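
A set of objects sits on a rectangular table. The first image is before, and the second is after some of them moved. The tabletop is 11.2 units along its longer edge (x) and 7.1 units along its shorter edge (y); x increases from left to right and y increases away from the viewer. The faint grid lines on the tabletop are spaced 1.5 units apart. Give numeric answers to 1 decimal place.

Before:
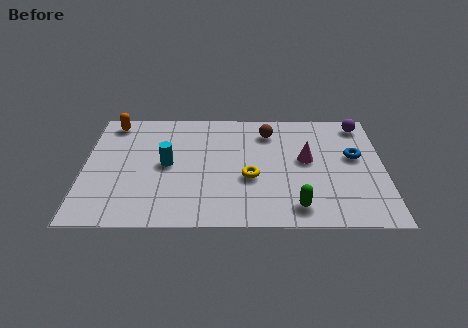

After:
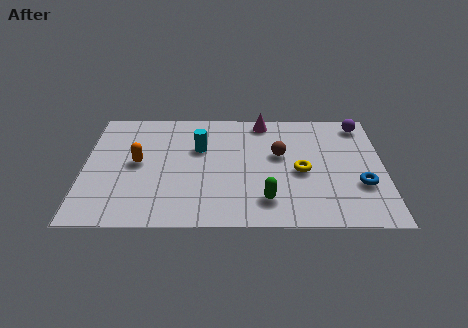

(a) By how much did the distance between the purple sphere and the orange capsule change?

-0.7

The distance was about 9.4 in the first image and 8.7 in the second, so they moved 0.7 units closer together.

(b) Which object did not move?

the purple sphere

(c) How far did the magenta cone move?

2.9

The magenta cone was near (8.3, 3.9) before and (6.7, 6.3) after, so it travelled √(1.6² + 2.4²) ≈ 2.9 units.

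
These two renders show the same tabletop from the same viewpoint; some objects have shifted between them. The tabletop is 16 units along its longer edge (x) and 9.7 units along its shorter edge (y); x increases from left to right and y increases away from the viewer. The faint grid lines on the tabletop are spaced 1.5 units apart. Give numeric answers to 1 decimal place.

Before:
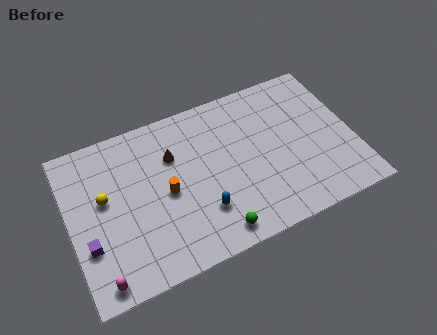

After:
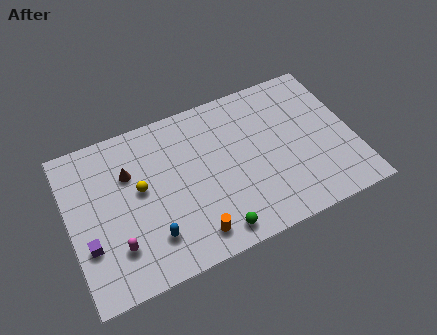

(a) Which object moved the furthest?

the orange cylinder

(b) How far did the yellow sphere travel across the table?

2.0

The yellow sphere moved from about (2.0, 5.6) to (4.0, 5.4), a distance of √(2.0² + 0.2²) ≈ 2.0.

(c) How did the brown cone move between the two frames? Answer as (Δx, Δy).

(-2.5, -0.1)

The brown cone started near (6.0, 6.7) and ended near (3.5, 6.6).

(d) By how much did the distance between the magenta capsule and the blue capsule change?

-4.2

The distance was about 6.1 in the first image and 1.9 in the second, so they moved 4.2 units closer together.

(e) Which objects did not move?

the green sphere and the purple cube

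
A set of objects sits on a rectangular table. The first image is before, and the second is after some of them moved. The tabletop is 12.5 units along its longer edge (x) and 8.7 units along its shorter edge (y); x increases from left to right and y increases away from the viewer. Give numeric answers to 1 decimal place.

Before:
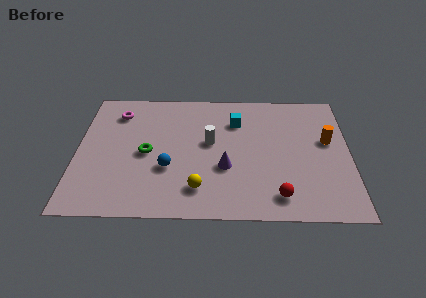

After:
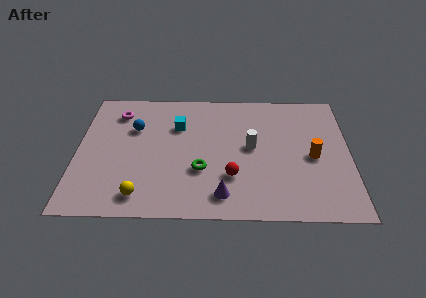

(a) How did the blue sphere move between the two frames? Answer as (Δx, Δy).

(-1.6, 2.7)

The blue sphere started near (4.2, 3.1) and ended near (2.6, 5.8).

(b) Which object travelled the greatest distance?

the blue sphere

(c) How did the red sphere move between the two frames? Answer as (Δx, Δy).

(-2.1, 1.2)

The red sphere started near (9.2, 1.4) and ended near (7.1, 2.6).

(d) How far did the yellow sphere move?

2.6

The yellow sphere was near (5.6, 1.8) before and (3.0, 1.3) after, so it travelled √(2.6² + 0.5²) ≈ 2.6 units.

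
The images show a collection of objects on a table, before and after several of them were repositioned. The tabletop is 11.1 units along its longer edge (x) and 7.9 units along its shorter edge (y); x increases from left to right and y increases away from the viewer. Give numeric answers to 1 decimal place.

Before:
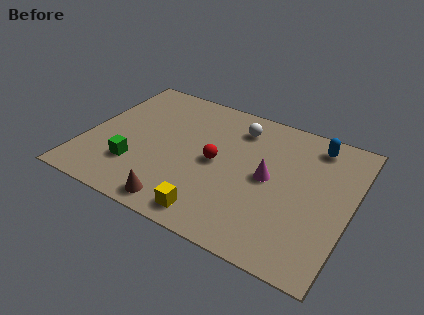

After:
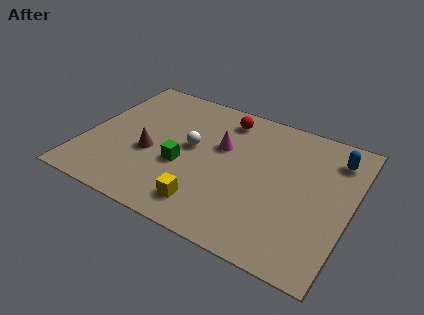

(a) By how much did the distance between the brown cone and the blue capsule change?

+0.4

The distance was about 7.6 in the first image and 8.0 in the second, so they moved 0.4 units further apart.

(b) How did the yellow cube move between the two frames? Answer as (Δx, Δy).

(-0.3, 0.4)

The yellow cube was at about (5.8, 1.0) and moved to about (5.5, 1.4).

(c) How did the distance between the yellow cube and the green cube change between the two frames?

-1.6

Before: roughly 3.7 units apart; after: 2.1. That's 1.6 units closer together.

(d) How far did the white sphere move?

2.6

The white sphere was near (6.1, 6.3) before and (4.4, 4.3) after, so it travelled √(1.7² + 2.0²) ≈ 2.6 units.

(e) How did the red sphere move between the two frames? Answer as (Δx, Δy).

(0.0, 2.7)

The red sphere started near (5.5, 3.9) and ended near (5.5, 6.6).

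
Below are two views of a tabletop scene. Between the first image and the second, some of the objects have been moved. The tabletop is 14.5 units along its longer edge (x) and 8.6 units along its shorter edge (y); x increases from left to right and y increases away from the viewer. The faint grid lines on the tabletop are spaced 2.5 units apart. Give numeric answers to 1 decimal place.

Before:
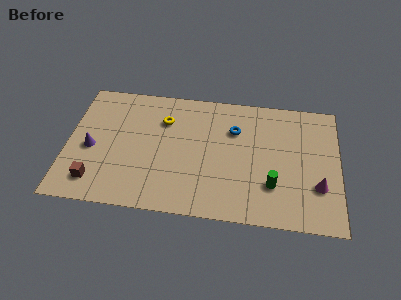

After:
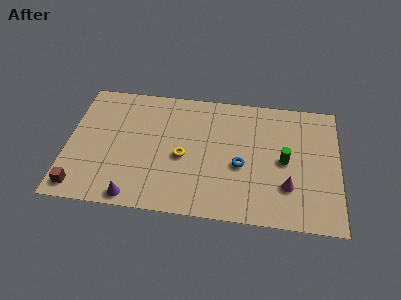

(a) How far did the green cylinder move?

1.8

The green cylinder moved from about (11.0, 2.5) to (11.6, 4.2), a distance of √(0.6² + 1.7²) ≈ 1.8.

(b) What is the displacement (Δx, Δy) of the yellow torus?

(1.1, -2.4)

From the two frames, the yellow torus sits at roughly (5.1, 6.2) before and (6.2, 3.8) after.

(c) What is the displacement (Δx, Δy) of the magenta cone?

(-1.6, -0.2)

From the two frames, the magenta cone sits at roughly (13.4, 2.7) before and (11.8, 2.5) after.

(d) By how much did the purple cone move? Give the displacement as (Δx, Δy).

(2.4, -3.0)

From the two frames, the purple cone sits at roughly (1.3, 3.8) before and (3.7, 0.8) after.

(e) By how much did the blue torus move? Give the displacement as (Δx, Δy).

(0.4, -2.4)

From the two frames, the blue torus sits at roughly (8.9, 6.0) before and (9.3, 3.6) after.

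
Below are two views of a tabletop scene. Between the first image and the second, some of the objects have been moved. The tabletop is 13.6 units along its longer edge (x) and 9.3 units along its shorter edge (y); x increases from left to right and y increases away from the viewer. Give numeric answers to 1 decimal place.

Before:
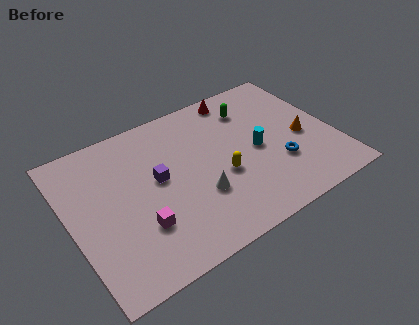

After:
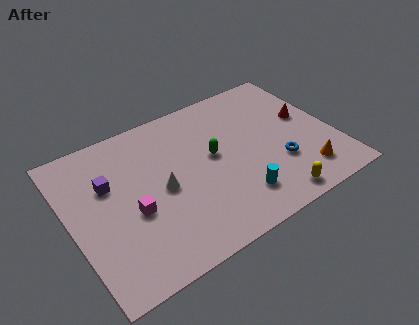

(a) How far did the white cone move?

2.1

From (6.3, 3.1) to (4.6, 4.4), the white cone covered √(1.7² + 1.3²) ≈ 2.1 units.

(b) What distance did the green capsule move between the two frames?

3.2

The green capsule moved from about (9.8, 7.2) to (7.4, 5.1), a distance of √(2.4² + 2.1²) ≈ 3.2.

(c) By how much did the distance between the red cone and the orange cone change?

-1.4

They were about 5.0 units apart before and 3.6 after — 1.4 units closer together.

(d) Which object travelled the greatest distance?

the red cone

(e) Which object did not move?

the blue torus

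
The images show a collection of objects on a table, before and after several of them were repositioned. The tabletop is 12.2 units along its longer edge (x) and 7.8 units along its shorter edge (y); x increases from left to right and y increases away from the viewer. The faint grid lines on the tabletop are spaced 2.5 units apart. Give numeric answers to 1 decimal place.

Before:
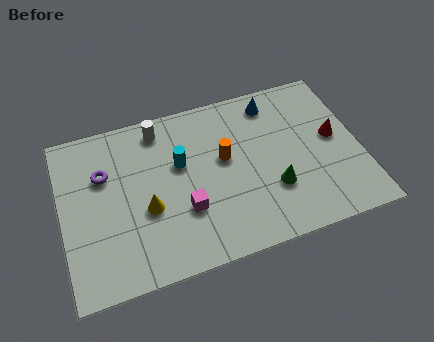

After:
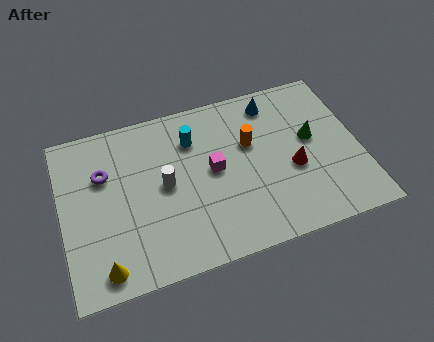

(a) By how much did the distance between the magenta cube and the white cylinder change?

-2.2

The distance was about 4.2 in the first image and 2.0 in the second, so they moved 2.2 units closer together.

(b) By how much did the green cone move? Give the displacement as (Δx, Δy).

(1.8, 1.9)

From the two frames, the green cone sits at roughly (8.5, 2.5) before and (10.3, 4.4) after.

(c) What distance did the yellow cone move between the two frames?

2.8

The yellow cone moved from about (3.4, 3.1) to (1.5, 1.0), a distance of √(1.9² + 2.1²) ≈ 2.8.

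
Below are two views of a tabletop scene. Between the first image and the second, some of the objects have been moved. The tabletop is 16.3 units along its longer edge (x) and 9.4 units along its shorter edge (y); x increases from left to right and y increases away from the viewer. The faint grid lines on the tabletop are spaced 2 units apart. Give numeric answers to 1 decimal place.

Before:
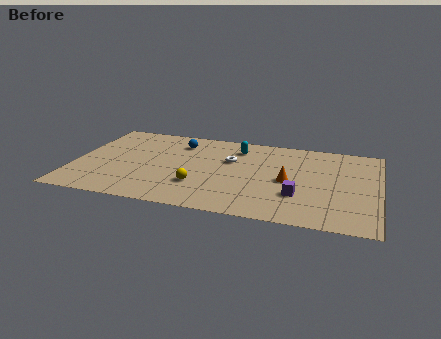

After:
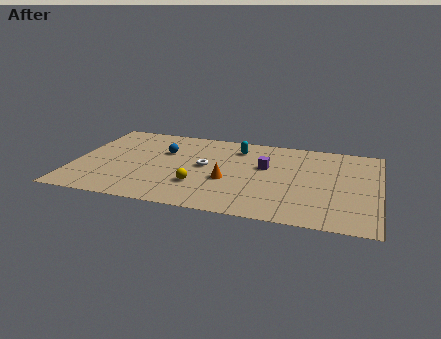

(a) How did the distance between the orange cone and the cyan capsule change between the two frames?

-0.4

Before: roughly 4.2 units apart; after: 3.8. That's 0.4 units closer together.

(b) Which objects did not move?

the yellow sphere and the cyan capsule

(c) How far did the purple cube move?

3.4

The purple cube was near (12.1, 2.9) before and (10.2, 5.7) after, so it travelled √(1.9² + 2.8²) ≈ 3.4 units.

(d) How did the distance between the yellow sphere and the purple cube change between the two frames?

-0.8

They were about 5.3 units apart before and 4.5 after — 0.8 units closer together.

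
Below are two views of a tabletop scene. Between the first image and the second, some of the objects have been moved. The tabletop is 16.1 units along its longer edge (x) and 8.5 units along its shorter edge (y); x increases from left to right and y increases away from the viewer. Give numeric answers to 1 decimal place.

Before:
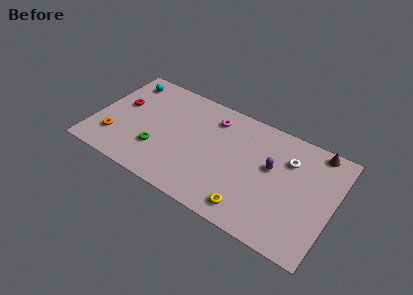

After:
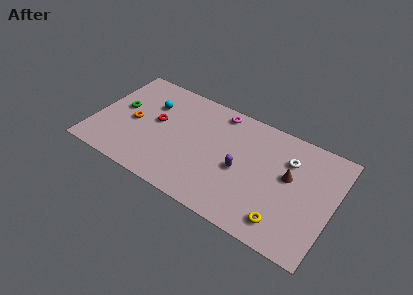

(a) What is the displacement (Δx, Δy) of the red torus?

(2.5, -0.3)

The red torus started near (1.6, 5.0) and ended near (4.1, 4.7).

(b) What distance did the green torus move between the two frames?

3.6

The green torus was near (4.5, 2.6) before and (1.6, 4.7) after, so it travelled √(2.9² + 2.1²) ≈ 3.6 units.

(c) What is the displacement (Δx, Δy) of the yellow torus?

(2.2, 0.2)

From the two frames, the yellow torus sits at roughly (11.0, 1.3) before and (13.2, 1.5) after.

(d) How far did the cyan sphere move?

2.3

From (1.5, 7.1) to (3.5, 5.9), the cyan sphere covered √(2.0² + 1.2²) ≈ 2.3 units.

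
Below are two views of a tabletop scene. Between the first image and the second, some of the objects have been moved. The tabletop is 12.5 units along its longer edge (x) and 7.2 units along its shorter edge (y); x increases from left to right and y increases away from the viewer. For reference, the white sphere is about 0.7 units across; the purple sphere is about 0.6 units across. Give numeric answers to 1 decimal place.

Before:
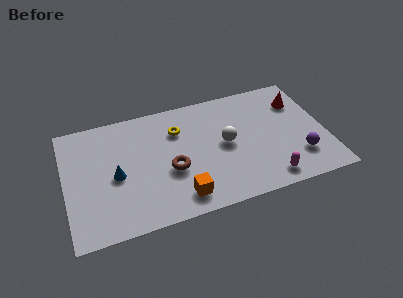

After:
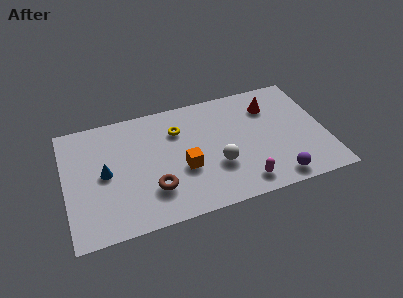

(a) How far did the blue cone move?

0.6

The blue cone moved from about (2.4, 3.3) to (1.9, 3.6), a distance of √(0.5² + 0.3²) ≈ 0.6.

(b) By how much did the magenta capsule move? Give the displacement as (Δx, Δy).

(-1.2, 0.1)

From the two frames, the magenta capsule sits at roughly (9.5, 1.0) before and (8.3, 1.1) after.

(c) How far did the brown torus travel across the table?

1.3

From (5.0, 2.9) to (4.1, 2.0), the brown torus covered √(0.9² + 0.9²) ≈ 1.3 units.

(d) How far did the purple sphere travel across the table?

1.6

The purple sphere moved from about (11.1, 1.9) to (9.9, 0.9), a distance of √(1.2² + 1.0²) ≈ 1.6.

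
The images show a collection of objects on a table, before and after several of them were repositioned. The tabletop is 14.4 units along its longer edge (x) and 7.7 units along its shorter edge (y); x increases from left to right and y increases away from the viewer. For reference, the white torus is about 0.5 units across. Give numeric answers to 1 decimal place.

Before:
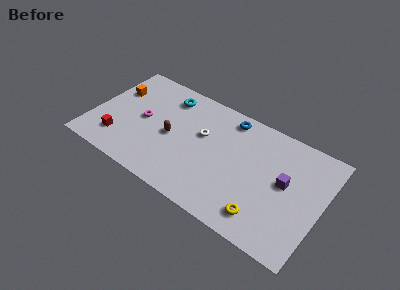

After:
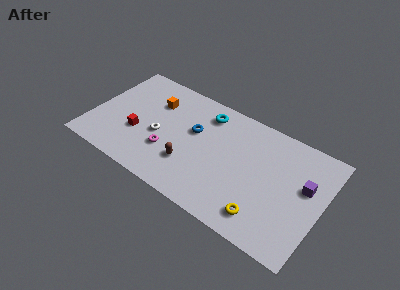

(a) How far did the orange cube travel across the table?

2.5

The orange cube moved from about (1.1, 5.2) to (3.6, 5.5), a distance of √(2.5² + 0.3²) ≈ 2.5.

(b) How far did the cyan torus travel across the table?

2.5

The cyan torus was near (4.3, 6.3) before and (6.8, 6.3) after, so it travelled √(2.5² + 0.0²) ≈ 2.5 units.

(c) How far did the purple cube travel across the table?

1.3

From (12.1, 4.2) to (13.3, 4.6), the purple cube covered √(1.2² + 0.4²) ≈ 1.3 units.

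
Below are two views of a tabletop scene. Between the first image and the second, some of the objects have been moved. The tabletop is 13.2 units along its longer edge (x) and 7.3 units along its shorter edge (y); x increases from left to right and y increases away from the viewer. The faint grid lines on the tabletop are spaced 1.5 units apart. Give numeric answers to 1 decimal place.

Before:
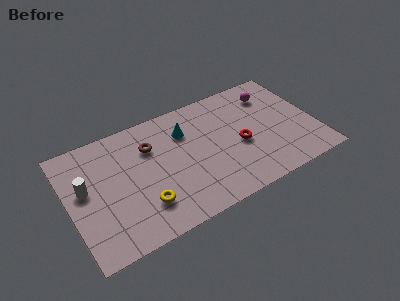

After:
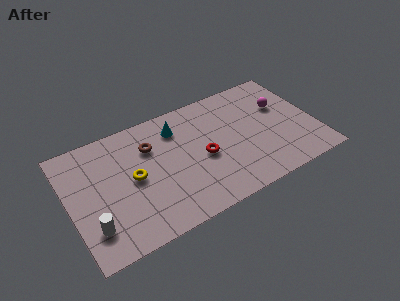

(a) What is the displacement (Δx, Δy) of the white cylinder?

(0.1, -2.4)

The white cylinder started near (0.9, 4.2) and ended near (1.0, 1.8).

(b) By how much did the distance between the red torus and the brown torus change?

-1.8

They were about 5.0 units apart before and 3.2 after — 1.8 units closer together.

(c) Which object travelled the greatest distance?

the white cylinder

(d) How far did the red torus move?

2.0

From (9.1, 3.2) to (7.1, 3.3), the red torus covered √(2.0² + 0.1²) ≈ 2.0 units.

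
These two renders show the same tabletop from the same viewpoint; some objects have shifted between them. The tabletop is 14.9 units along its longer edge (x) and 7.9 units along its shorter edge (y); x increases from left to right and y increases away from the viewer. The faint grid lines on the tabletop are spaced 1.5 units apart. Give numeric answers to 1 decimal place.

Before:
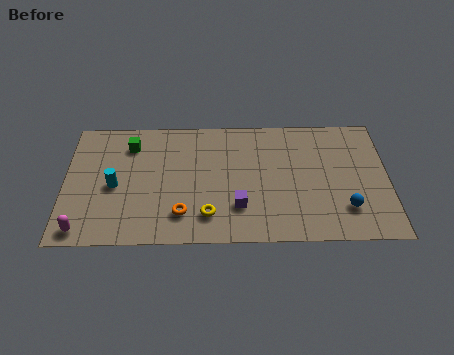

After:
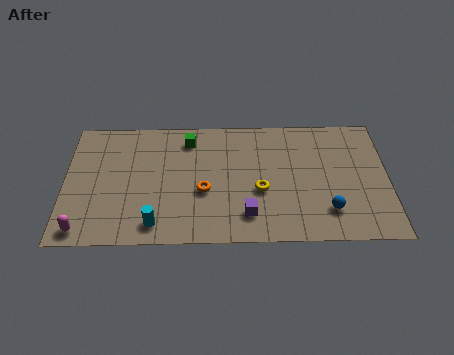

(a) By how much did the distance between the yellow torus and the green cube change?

-1.1

The distance was about 5.8 in the first image and 4.7 in the second, so they moved 1.1 units closer together.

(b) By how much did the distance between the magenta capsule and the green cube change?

+1.7

Before: roughly 5.7 units apart; after: 7.4. That's 1.7 units further apart.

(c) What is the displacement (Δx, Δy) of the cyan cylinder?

(1.9, -2.4)

From the two frames, the cyan cylinder sits at roughly (2.3, 3.6) before and (4.2, 1.2) after.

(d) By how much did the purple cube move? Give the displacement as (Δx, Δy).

(0.4, -0.5)

The purple cube was at about (8.0, 2.2) and moved to about (8.4, 1.7).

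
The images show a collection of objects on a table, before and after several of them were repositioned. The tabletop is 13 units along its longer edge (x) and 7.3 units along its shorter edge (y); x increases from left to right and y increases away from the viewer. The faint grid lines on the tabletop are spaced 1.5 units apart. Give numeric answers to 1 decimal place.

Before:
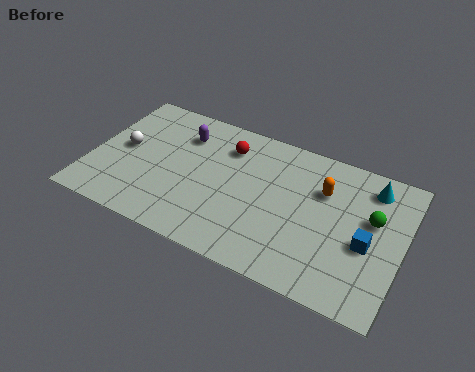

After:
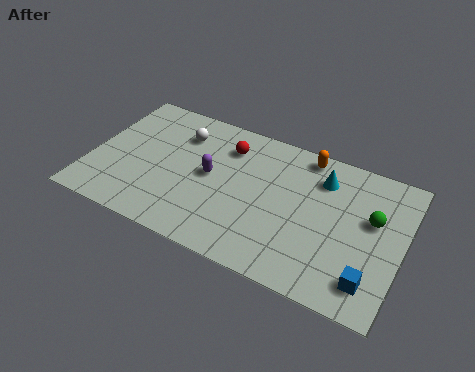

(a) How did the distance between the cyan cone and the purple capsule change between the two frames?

-3.1

Before: roughly 7.9 units apart; after: 4.8. That's 3.1 units closer together.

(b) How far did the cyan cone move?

2.0

The cyan cone was near (11.5, 6.0) before and (9.5, 5.6) after, so it travelled √(2.0² + 0.4²) ≈ 2.0 units.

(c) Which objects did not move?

the green sphere and the red sphere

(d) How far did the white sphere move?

2.8

The white sphere moved from about (1.3, 3.8) to (3.5, 5.5), a distance of √(2.2² + 1.7²) ≈ 2.8.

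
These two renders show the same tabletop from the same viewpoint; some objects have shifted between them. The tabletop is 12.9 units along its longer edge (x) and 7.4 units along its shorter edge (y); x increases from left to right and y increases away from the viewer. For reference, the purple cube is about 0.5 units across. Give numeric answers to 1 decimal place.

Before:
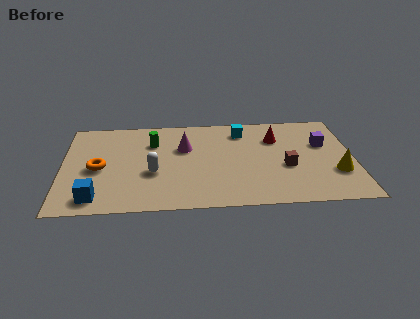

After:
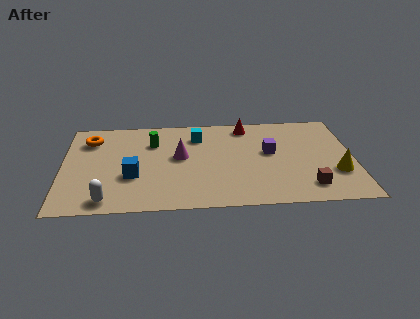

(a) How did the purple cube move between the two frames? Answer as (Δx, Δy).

(-2.4, -0.5)

The purple cube was at about (11.6, 4.7) and moved to about (9.2, 4.2).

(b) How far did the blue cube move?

2.3

The blue cube moved from about (1.5, 1.1) to (3.1, 2.7), a distance of √(1.6² + 1.6²) ≈ 2.3.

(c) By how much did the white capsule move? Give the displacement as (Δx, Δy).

(-2.0, -2.0)

The white capsule was at about (4.0, 2.9) and moved to about (2.0, 0.9).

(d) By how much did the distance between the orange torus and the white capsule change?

+2.4

They were about 2.5 units apart before and 4.9 after — 2.4 units further apart.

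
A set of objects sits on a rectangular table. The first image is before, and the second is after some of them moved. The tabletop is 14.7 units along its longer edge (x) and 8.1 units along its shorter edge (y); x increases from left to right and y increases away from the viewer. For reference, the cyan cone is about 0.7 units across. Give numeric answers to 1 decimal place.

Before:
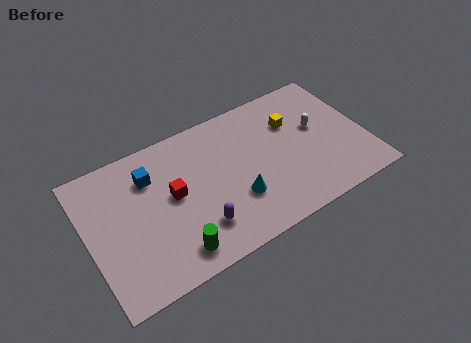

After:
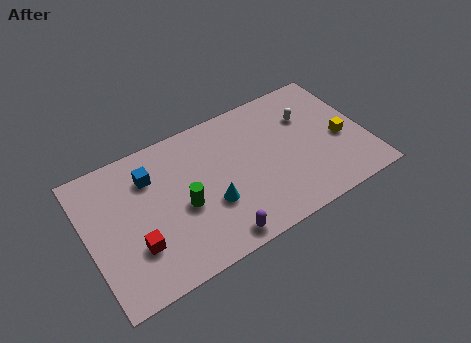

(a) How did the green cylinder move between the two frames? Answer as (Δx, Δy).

(0.8, 2.2)

From the two frames, the green cylinder sits at roughly (4.1, 1.3) before and (4.9, 3.5) after.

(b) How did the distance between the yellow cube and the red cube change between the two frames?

+4.4

The distance was about 6.7 in the first image and 11.1 in the second, so they moved 4.4 units further apart.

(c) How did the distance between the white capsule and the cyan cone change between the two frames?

+1.1

Before: roughly 5.1 units apart; after: 6.2. That's 1.1 units further apart.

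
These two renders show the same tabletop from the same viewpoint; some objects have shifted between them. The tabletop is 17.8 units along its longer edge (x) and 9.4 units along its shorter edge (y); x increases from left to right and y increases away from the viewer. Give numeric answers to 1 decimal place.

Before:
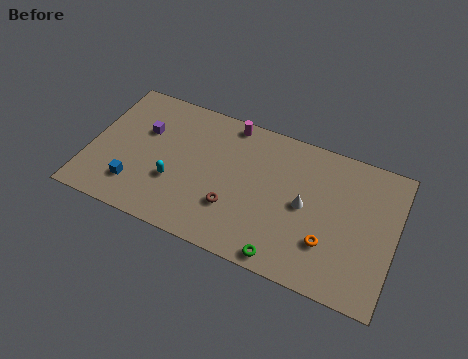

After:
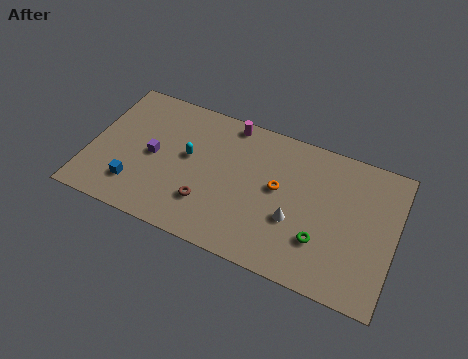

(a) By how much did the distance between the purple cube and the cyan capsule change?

-1.4

Before: roughly 3.5 units apart; after: 2.1. That's 1.4 units closer together.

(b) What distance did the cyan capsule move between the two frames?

2.1

From (5.1, 3.3) to (5.7, 5.3), the cyan capsule covered √(0.6² + 2.0²) ≈ 2.1 units.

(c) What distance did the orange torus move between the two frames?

3.9

The orange torus was near (14.1, 2.8) before and (11.0, 5.2) after, so it travelled √(3.1² + 2.4²) ≈ 3.9 units.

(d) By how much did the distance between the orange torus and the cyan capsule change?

-3.7

They were about 9.0 units apart before and 5.3 after — 3.7 units closer together.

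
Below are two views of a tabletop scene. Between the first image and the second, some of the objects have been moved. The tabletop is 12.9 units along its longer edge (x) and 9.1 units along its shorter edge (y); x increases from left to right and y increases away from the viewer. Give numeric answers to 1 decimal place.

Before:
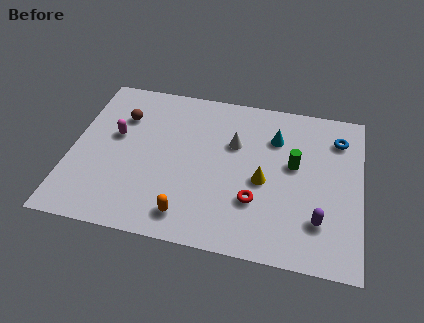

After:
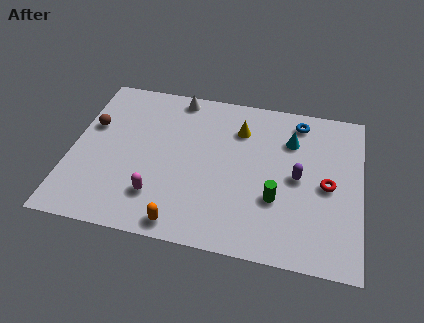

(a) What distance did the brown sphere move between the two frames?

1.5

From (2.1, 6.5) to (0.8, 5.7), the brown sphere covered √(1.3² + 0.8²) ≈ 1.5 units.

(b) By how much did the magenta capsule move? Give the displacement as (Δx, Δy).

(2.1, -3.1)

The magenta capsule was at about (1.9, 5.3) and moved to about (4.0, 2.2).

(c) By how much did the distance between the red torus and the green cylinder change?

-0.4

The distance was about 2.9 in the first image and 2.5 in the second, so they moved 0.4 units closer together.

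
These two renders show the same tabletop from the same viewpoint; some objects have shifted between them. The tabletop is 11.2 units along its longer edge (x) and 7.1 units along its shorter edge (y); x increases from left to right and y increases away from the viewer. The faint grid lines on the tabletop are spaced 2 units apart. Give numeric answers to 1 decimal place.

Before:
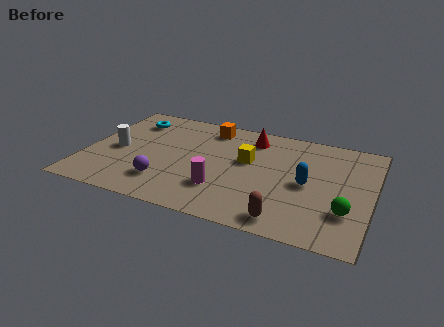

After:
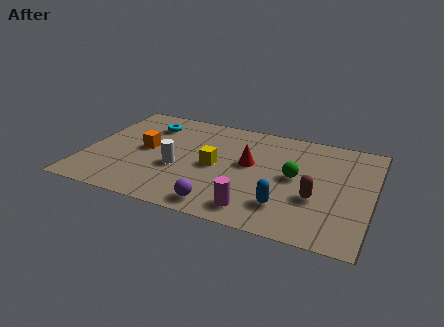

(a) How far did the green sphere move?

2.6

The green sphere was near (10.3, 2.1) before and (8.2, 3.7) after, so it travelled √(2.1² + 1.6²) ≈ 2.6 units.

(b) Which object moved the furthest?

the orange cube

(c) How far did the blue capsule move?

1.8

The blue capsule was near (8.7, 3.4) before and (8.0, 1.7) after, so it travelled √(0.7² + 1.7²) ≈ 1.8 units.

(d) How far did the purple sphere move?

2.4

From (3.3, 1.7) to (5.6, 0.9), the purple sphere covered √(2.3² + 0.8²) ≈ 2.4 units.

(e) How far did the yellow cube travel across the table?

1.4

The yellow cube was near (6.3, 4.2) before and (5.1, 3.4) after, so it travelled √(1.2² + 0.8²) ≈ 1.4 units.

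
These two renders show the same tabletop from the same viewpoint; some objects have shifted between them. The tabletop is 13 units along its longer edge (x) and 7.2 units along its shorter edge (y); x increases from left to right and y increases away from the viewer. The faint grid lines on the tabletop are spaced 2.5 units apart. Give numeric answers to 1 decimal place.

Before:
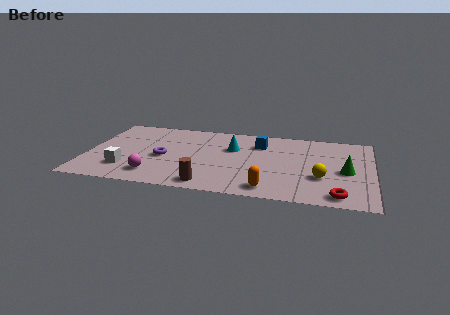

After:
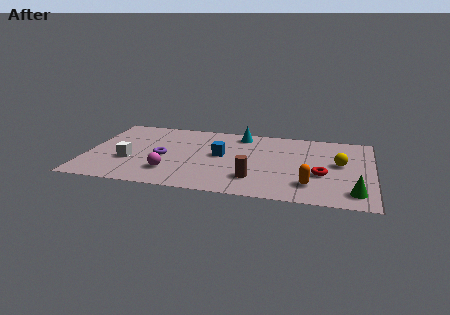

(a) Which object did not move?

the purple torus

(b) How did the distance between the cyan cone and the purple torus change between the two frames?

+1.1

The distance was about 3.4 in the first image and 4.5 in the second, so they moved 1.1 units further apart.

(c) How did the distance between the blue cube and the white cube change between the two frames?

-2.6

They were about 6.9 units apart before and 4.3 after — 2.6 units closer together.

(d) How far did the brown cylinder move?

2.2

From (5.7, 0.9) to (7.7, 1.8), the brown cylinder covered √(2.0² + 0.9²) ≈ 2.2 units.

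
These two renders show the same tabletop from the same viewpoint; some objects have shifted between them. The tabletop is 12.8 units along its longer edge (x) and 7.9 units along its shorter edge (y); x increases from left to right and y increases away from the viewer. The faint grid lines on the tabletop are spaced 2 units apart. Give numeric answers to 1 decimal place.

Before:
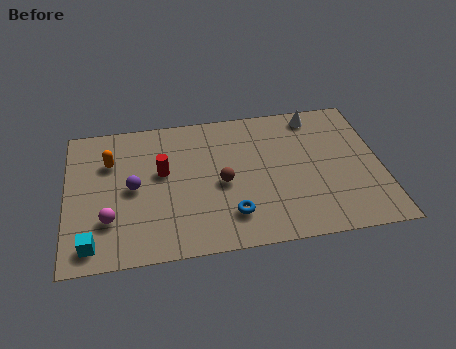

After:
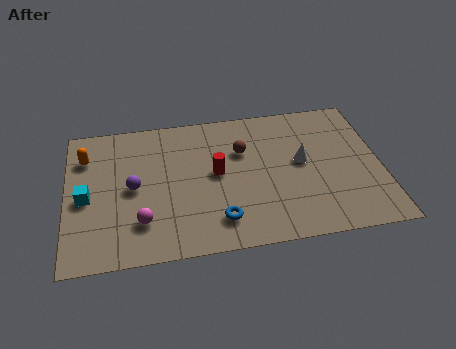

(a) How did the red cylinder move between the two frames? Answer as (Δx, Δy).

(2.2, -0.4)

From the two frames, the red cylinder sits at roughly (3.9, 4.6) before and (6.1, 4.2) after.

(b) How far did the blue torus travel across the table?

0.5

The blue torus was near (6.6, 1.8) before and (6.1, 1.6) after, so it travelled √(0.5² + 0.2²) ≈ 0.5 units.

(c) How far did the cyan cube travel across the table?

2.5

The cyan cube was near (1.0, 1.1) before and (0.8, 3.6) after, so it travelled √(0.2² + 2.5²) ≈ 2.5 units.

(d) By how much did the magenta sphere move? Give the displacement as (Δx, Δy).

(1.3, -0.3)

From the two frames, the magenta sphere sits at roughly (1.7, 2.3) before and (3.0, 2.0) after.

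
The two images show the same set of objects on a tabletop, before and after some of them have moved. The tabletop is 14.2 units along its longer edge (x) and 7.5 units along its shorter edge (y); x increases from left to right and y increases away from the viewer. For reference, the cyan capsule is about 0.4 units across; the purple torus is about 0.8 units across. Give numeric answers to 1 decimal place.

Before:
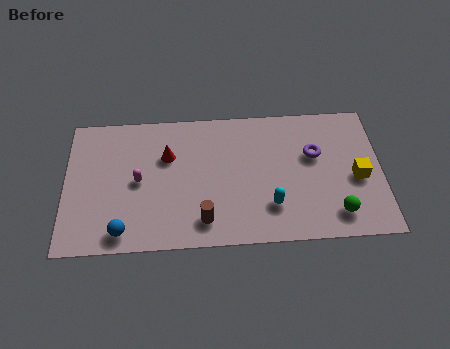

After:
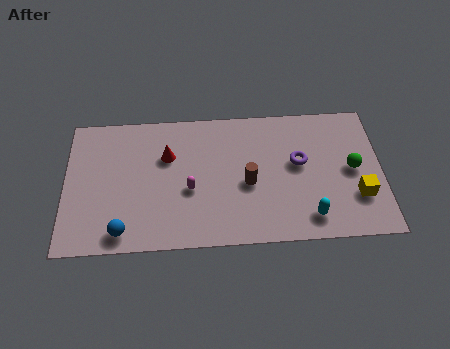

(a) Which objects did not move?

the red cone and the blue sphere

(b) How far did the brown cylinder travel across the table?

2.8

From (6.2, 1.4) to (8.2, 3.3), the brown cylinder covered √(2.0² + 1.9²) ≈ 2.8 units.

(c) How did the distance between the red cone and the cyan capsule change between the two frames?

+1.8

Before: roughly 5.5 units apart; after: 7.3. That's 1.8 units further apart.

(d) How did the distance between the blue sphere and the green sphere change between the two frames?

+1.2

They were about 9.5 units apart before and 10.7 after — 1.2 units further apart.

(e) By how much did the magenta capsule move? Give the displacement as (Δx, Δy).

(2.3, -0.6)

The magenta capsule started near (3.3, 3.7) and ended near (5.6, 3.1).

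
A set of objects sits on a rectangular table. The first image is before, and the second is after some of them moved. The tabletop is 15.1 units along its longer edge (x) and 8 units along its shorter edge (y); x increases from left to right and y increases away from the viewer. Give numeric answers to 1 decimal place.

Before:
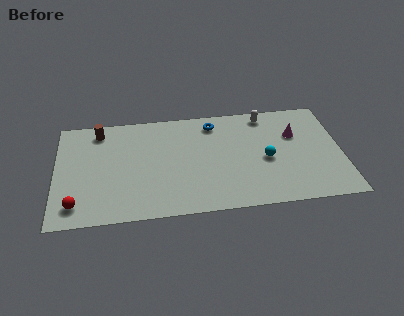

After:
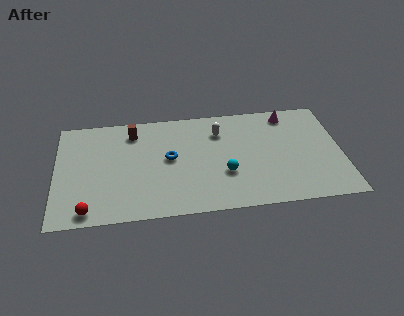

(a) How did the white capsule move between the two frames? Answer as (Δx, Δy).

(-2.5, -1.0)

From the two frames, the white capsule sits at roughly (11.2, 7.0) before and (8.7, 6.0) after.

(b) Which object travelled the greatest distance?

the blue torus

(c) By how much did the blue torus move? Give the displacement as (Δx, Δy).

(-2.4, -2.4)

The blue torus started near (8.4, 6.7) and ended near (6.0, 4.3).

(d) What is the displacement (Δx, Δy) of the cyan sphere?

(-2.2, -0.8)

The cyan sphere started near (11.1, 3.6) and ended near (8.9, 2.8).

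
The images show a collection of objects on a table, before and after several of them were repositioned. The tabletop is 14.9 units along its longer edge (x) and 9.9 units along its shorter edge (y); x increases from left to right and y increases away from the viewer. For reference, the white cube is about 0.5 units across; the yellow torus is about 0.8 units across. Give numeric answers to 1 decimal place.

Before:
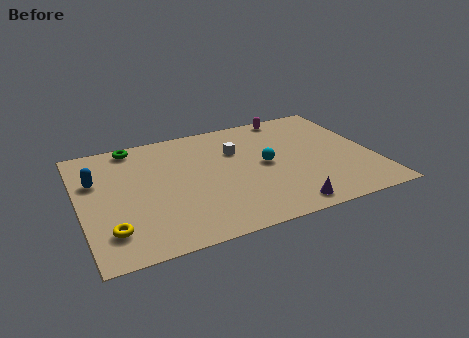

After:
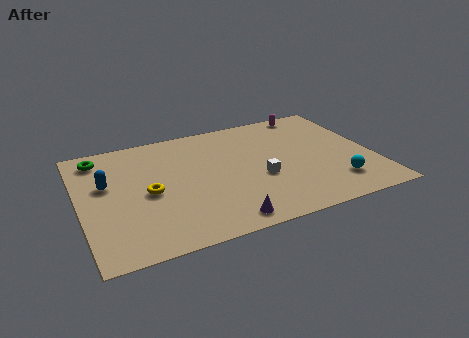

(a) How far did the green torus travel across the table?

1.9

The green torus moved from about (3.0, 8.9) to (1.2, 8.4), a distance of √(1.8² + 0.5²) ≈ 1.9.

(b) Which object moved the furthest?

the cyan sphere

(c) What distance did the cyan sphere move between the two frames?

4.3

From (9.4, 5.0) to (12.7, 2.2), the cyan sphere covered √(3.3² + 2.8²) ≈ 4.3 units.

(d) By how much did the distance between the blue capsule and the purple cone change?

-3.2

Before: roughly 10.5 units apart; after: 7.3. That's 3.2 units closer together.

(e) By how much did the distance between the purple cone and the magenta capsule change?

+1.6

The distance was about 8.0 in the first image and 9.6 in the second, so they moved 1.6 units further apart.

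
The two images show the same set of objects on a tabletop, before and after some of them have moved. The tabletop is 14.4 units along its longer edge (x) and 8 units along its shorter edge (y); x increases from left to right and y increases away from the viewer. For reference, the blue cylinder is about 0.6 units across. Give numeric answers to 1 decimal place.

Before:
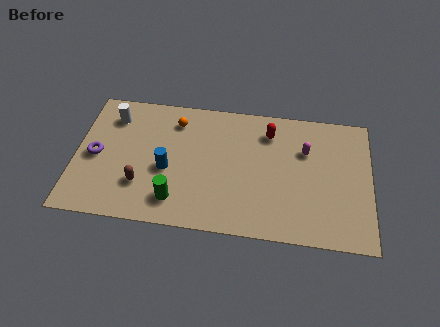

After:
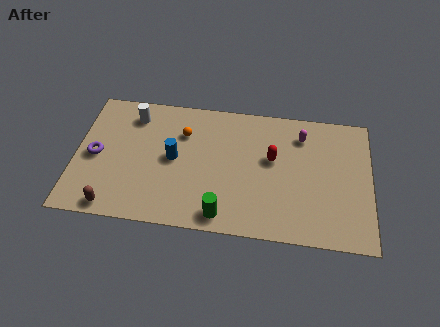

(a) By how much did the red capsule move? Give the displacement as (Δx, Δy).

(0.2, -1.6)

From the two frames, the red capsule sits at roughly (9.4, 6.3) before and (9.6, 4.7) after.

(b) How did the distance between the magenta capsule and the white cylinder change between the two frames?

-1.2

They were about 9.5 units apart before and 8.3 after — 1.2 units closer together.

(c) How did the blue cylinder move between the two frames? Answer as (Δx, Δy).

(0.3, 0.7)

From the two frames, the blue cylinder sits at roughly (4.5, 3.4) before and (4.8, 4.1) after.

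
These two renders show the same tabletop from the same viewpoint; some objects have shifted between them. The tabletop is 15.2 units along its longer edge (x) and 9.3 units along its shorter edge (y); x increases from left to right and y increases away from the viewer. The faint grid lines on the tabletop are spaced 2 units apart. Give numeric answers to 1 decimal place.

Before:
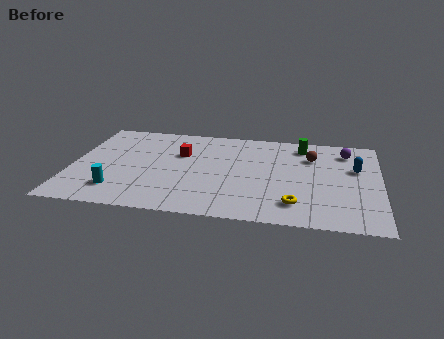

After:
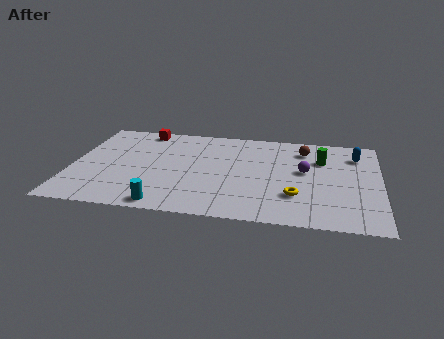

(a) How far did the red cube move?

3.0

From (5.3, 6.1) to (3.3, 8.3), the red cube covered √(2.0² + 2.2²) ≈ 3.0 units.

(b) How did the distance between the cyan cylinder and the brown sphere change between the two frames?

-1.2

They were about 10.5 units apart before and 9.3 after — 1.2 units closer together.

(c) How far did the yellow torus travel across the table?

0.8

From (11.1, 1.9) to (11.1, 2.7), the yellow torus covered √(0.0² + 0.8²) ≈ 0.8 units.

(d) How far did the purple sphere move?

3.0

The purple sphere was near (13.5, 7.5) before and (11.5, 5.2) after, so it travelled √(2.0² + 2.3²) ≈ 3.0 units.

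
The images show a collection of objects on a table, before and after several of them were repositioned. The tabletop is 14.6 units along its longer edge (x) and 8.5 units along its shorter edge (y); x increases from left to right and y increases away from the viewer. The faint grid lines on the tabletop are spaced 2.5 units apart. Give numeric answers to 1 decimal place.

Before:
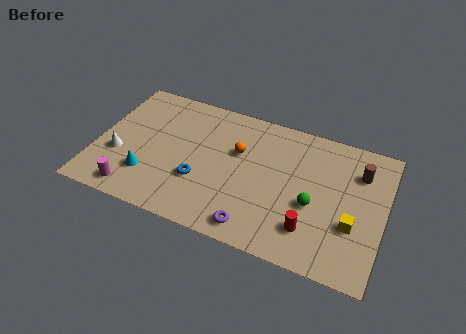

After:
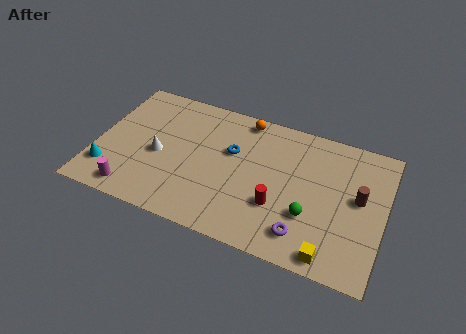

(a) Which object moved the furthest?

the blue torus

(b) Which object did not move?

the magenta cylinder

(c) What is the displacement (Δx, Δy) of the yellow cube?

(-0.9, -2.1)

The yellow cube was at about (13.1, 3.0) and moved to about (12.2, 0.9).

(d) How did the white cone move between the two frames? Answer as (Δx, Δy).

(2.0, 0.7)

The white cone was at about (1.2, 3.1) and moved to about (3.2, 3.8).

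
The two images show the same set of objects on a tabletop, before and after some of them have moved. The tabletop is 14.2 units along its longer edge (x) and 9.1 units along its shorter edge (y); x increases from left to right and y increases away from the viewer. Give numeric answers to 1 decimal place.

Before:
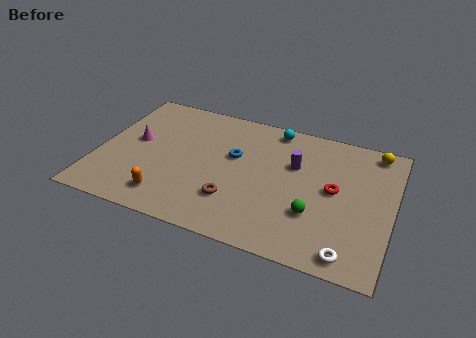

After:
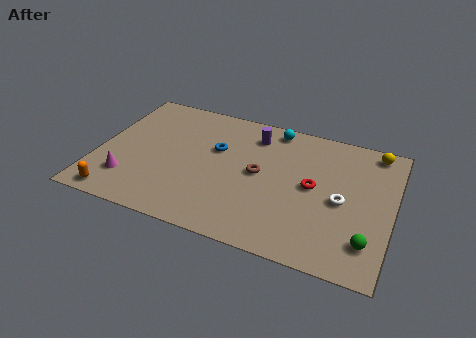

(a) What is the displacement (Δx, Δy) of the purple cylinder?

(-2.1, 1.4)

The purple cylinder started near (9.4, 5.9) and ended near (7.3, 7.3).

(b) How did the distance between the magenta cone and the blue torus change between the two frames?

+0.4

They were about 4.8 units apart before and 5.2 after — 0.4 units further apart.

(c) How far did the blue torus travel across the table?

0.9

The blue torus moved from about (6.5, 5.5) to (5.6, 5.7), a distance of √(0.9² + 0.2²) ≈ 0.9.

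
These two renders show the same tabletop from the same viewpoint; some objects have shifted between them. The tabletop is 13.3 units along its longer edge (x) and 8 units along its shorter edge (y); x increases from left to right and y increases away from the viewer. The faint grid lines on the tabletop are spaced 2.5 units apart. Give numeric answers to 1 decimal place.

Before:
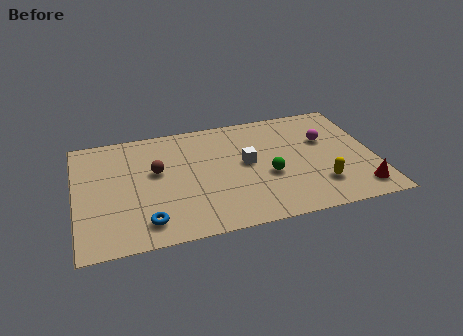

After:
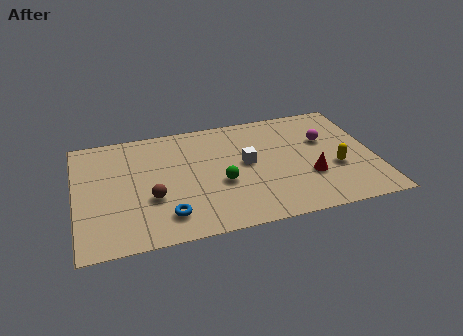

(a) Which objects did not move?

the white cube and the magenta sphere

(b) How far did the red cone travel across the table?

2.5

The red cone was near (12.4, 1.3) before and (10.3, 2.7) after, so it travelled √(2.1² + 1.4²) ≈ 2.5 units.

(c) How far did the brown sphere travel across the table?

1.8

The brown sphere moved from about (3.6, 4.7) to (3.3, 2.9), a distance of √(0.3² + 1.8²) ≈ 1.8.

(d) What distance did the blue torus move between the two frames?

0.9

From (3.0, 1.4) to (3.9, 1.6), the blue torus covered √(0.9² + 0.2²) ≈ 0.9 units.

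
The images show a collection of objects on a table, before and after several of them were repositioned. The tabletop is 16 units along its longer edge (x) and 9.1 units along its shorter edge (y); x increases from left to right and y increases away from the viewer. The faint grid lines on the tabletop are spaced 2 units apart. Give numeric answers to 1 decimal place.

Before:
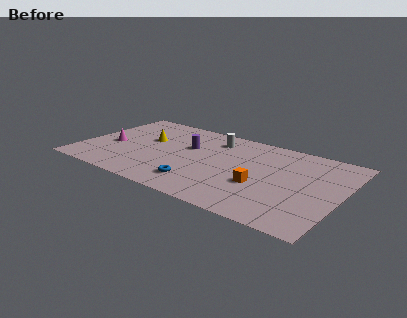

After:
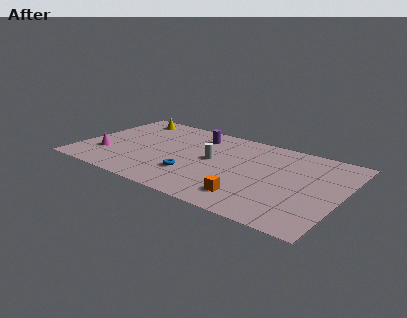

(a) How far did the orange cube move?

1.6

The orange cube moved from about (11.3, 3.4) to (10.9, 1.8), a distance of √(0.4² + 1.6²) ≈ 1.6.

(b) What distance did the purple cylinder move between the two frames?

1.6

The purple cylinder moved from about (6.4, 5.7) to (6.7, 7.3), a distance of √(0.3² + 1.6²) ≈ 1.6.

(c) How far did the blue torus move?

0.9

The blue torus moved from about (7.7, 1.9) to (7.2, 2.7), a distance of √(0.5² + 0.8²) ≈ 0.9.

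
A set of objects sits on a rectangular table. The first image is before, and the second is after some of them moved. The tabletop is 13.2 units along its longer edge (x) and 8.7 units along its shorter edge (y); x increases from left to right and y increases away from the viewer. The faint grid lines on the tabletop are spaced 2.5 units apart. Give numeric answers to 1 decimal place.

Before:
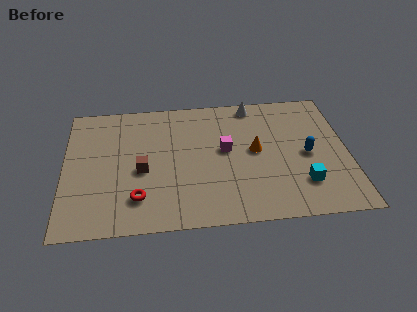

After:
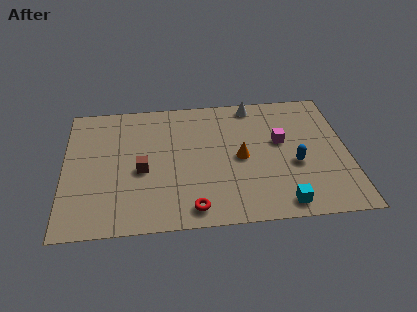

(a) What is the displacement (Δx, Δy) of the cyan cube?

(-1.0, -1.2)

The cyan cube started near (11.0, 2.2) and ended near (10.0, 1.0).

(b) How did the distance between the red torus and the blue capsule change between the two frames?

-2.8

Before: roughly 8.2 units apart; after: 5.4. That's 2.8 units closer together.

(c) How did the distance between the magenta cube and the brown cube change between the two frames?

+2.6

The distance was about 4.0 in the first image and 6.6 in the second, so they moved 2.6 units further apart.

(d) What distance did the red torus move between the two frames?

2.7

The red torus moved from about (3.4, 2.0) to (5.9, 1.1), a distance of √(2.5² + 0.9²) ≈ 2.7.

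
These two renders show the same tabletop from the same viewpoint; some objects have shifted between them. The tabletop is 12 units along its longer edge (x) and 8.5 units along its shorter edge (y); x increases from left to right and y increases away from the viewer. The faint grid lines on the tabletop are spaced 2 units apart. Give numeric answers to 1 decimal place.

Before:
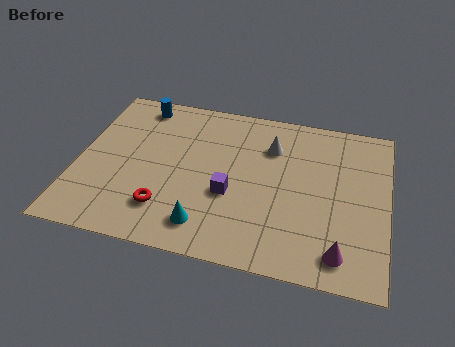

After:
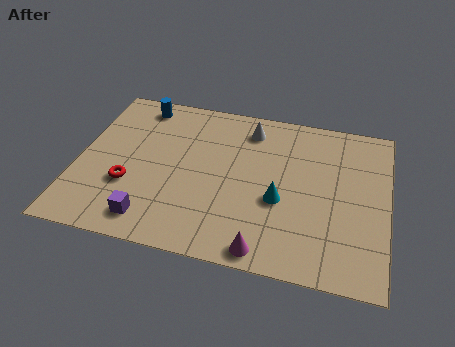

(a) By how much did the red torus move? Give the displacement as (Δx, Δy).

(-1.5, 0.9)

The red torus started near (3.6, 2.0) and ended near (2.1, 2.9).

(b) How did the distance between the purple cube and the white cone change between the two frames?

+3.4

They were about 3.2 units apart before and 6.6 after — 3.4 units further apart.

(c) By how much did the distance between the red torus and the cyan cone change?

+4.1

Before: roughly 1.7 units apart; after: 5.8. That's 4.1 units further apart.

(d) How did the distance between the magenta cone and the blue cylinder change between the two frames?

-1.7

Before: roughly 10.2 units apart; after: 8.5. That's 1.7 units closer together.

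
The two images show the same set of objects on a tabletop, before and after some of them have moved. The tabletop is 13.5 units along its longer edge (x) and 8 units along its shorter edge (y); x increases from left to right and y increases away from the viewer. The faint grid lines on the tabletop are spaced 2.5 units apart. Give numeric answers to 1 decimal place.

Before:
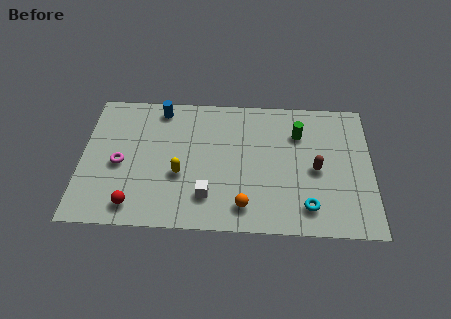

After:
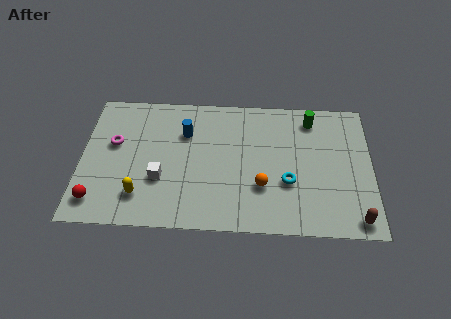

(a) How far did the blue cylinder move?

1.8

The blue cylinder was near (3.6, 7.0) before and (4.8, 5.6) after, so it travelled √(1.2² + 1.4²) ≈ 1.8 units.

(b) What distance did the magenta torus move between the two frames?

1.2

From (1.8, 3.6) to (1.5, 4.8), the magenta torus covered √(0.3² + 1.2²) ≈ 1.2 units.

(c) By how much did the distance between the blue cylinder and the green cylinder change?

-0.6

The distance was about 6.6 in the first image and 6.0 in the second, so they moved 0.6 units closer together.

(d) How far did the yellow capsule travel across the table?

2.2

The yellow capsule was near (4.6, 3.1) before and (2.8, 1.8) after, so it travelled √(1.8² + 1.3²) ≈ 2.2 units.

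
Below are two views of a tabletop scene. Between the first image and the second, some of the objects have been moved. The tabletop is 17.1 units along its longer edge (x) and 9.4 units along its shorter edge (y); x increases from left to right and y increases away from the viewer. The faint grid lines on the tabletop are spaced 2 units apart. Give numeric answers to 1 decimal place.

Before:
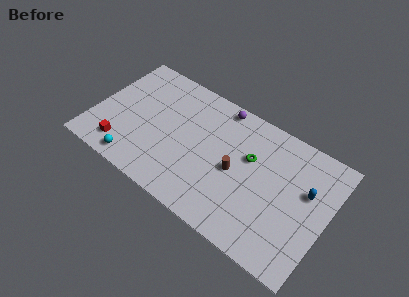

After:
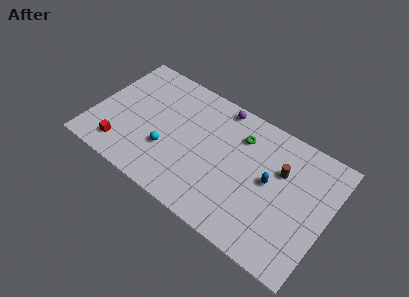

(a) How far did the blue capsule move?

2.7

From (15.5, 5.8) to (12.9, 5.0), the blue capsule covered √(2.6² + 0.8²) ≈ 2.7 units.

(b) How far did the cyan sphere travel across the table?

2.9

The cyan sphere was near (3.6, 1.1) before and (5.6, 3.2) after, so it travelled √(2.0² + 2.1²) ≈ 2.9 units.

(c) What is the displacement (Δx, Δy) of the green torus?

(-0.9, 1.2)

The green torus started near (11.3, 5.9) and ended near (10.4, 7.1).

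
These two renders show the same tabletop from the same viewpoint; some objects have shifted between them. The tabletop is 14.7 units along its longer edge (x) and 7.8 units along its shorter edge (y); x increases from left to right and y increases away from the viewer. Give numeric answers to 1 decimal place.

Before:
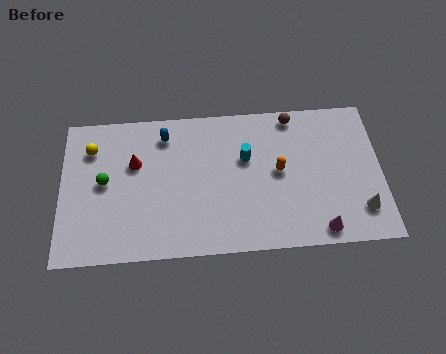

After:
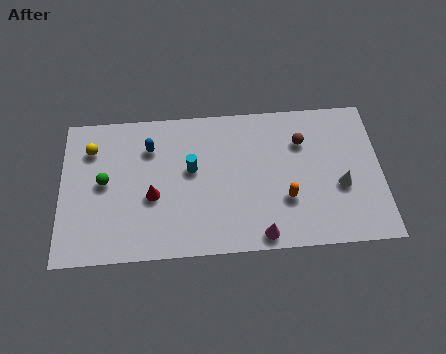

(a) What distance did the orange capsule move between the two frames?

1.5

The orange capsule was near (10.0, 4.1) before and (10.3, 2.6) after, so it travelled √(0.3² + 1.5²) ≈ 1.5 units.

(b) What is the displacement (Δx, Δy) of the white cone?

(-0.9, 1.3)

From the two frames, the white cone sits at roughly (13.7, 1.8) before and (12.8, 3.1) after.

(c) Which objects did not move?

the yellow sphere and the green sphere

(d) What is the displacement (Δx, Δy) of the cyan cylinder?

(-2.5, -0.4)

From the two frames, the cyan cylinder sits at roughly (8.5, 4.9) before and (6.0, 4.5) after.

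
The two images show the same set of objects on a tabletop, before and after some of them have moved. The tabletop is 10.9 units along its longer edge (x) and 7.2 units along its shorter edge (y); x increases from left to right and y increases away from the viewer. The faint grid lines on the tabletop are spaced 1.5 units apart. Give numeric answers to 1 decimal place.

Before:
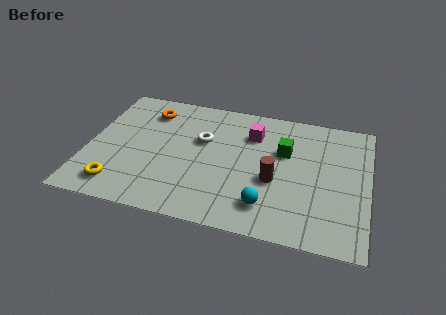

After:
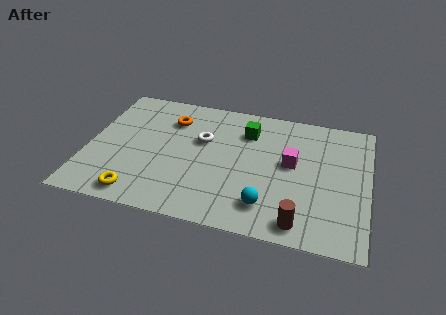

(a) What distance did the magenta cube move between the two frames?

2.1

From (6.3, 5.3) to (7.9, 4.0), the magenta cube covered √(1.6² + 1.3²) ≈ 2.1 units.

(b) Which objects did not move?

the cyan sphere and the white torus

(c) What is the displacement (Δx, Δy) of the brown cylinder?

(1.1, -2.0)

The brown cylinder was at about (7.3, 2.9) and moved to about (8.4, 0.9).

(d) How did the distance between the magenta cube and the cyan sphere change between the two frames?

-1.3

The distance was about 3.9 in the first image and 2.6 in the second, so they moved 1.3 units closer together.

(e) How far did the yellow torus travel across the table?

0.9

The yellow torus was near (1.4, 1.2) before and (2.2, 0.9) after, so it travelled √(0.8² + 0.3²) ≈ 0.9 units.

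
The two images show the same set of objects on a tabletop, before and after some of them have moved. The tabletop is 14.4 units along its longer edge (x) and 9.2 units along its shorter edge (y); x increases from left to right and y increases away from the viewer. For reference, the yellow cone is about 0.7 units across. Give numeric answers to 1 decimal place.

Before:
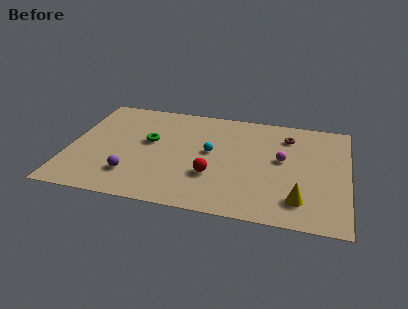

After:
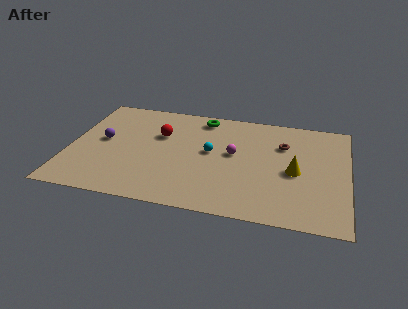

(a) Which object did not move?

the cyan sphere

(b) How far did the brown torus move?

0.8

The brown torus moved from about (11.2, 7.2) to (11.0, 6.4), a distance of √(0.2² + 0.8²) ≈ 0.8.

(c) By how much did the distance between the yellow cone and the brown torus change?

-3.1

The distance was about 5.4 in the first image and 2.3 in the second, so they moved 3.1 units closer together.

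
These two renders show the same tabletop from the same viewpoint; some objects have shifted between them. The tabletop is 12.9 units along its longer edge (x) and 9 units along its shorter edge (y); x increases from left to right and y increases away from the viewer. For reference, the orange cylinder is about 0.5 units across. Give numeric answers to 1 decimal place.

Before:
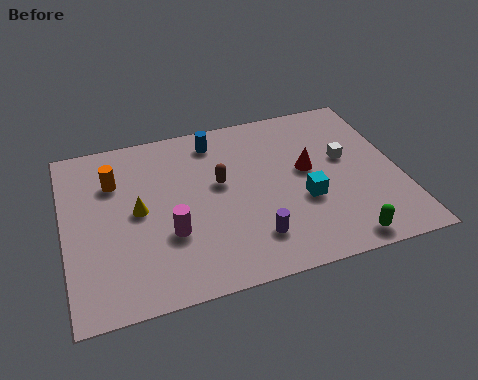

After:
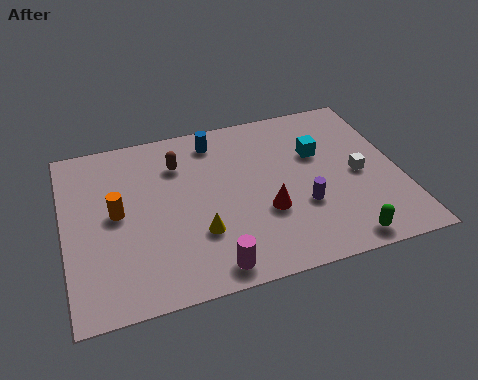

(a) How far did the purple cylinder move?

2.3

The purple cylinder was near (7.0, 2.0) before and (9.0, 3.1) after, so it travelled √(2.0² + 1.1²) ≈ 2.3 units.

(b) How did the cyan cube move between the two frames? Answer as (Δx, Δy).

(0.8, 2.4)

The cyan cube was at about (9.1, 3.4) and moved to about (9.9, 5.8).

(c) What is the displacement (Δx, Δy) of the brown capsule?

(-1.5, 1.5)

From the two frames, the brown capsule sits at roughly (6.0, 5.2) before and (4.5, 6.7) after.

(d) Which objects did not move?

the green capsule and the blue cylinder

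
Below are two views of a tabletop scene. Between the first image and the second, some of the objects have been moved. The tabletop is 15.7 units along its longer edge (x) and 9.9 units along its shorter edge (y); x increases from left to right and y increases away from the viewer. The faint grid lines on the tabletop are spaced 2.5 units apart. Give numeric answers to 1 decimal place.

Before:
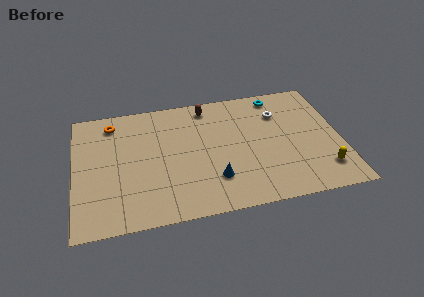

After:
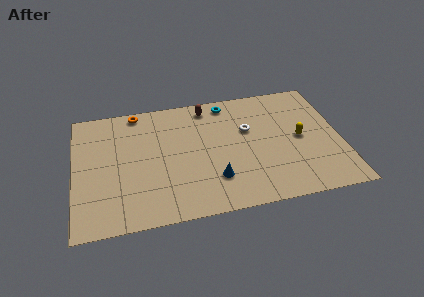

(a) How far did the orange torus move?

1.7

The orange torus moved from about (2.3, 8.3) to (3.8, 9.0), a distance of √(1.5² + 0.7²) ≈ 1.7.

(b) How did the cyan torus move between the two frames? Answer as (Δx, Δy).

(-3.0, 0.0)

The cyan torus started near (12.2, 8.7) and ended near (9.2, 8.7).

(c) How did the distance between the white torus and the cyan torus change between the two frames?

+1.2

The distance was about 1.5 in the first image and 2.7 in the second, so they moved 1.2 units further apart.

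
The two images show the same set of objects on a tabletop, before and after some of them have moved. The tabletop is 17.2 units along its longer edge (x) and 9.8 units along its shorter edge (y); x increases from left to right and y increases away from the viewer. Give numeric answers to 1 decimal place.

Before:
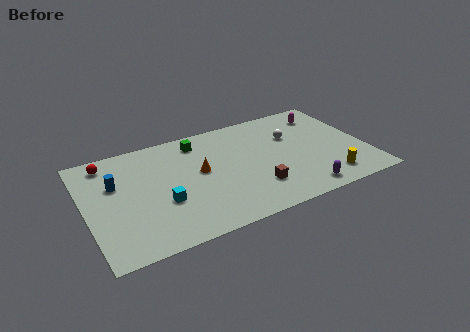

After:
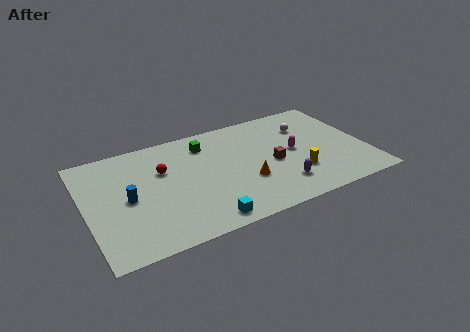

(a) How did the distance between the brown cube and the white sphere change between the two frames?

-1.1

The distance was about 4.8 in the first image and 3.7 in the second, so they moved 1.1 units closer together.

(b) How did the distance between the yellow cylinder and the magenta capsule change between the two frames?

-4.1

The distance was about 6.2 in the first image and 2.1 in the second, so they moved 4.1 units closer together.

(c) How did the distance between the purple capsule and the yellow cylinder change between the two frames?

-0.5

Before: roughly 1.8 units apart; after: 1.3. That's 0.5 units closer together.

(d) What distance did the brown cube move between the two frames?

2.2

The brown cube was near (10.1, 2.6) before and (11.4, 4.4) after, so it travelled √(1.3² + 1.8²) ≈ 2.2 units.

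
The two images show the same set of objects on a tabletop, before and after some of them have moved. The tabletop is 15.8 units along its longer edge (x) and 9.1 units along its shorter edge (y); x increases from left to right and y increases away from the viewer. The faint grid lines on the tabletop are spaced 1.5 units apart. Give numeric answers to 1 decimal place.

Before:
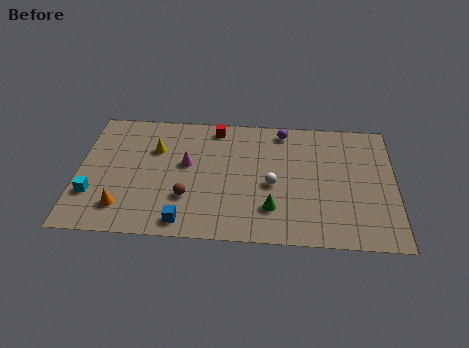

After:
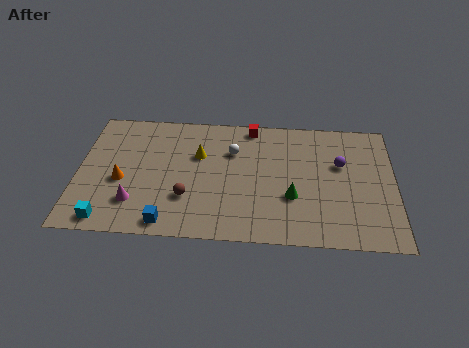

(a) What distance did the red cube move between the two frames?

1.8

The red cube was near (6.8, 8.0) before and (8.6, 8.2) after, so it travelled √(1.8² + 0.2²) ≈ 1.8 units.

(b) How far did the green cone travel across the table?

1.3

The green cone moved from about (9.7, 2.3) to (10.7, 3.2), a distance of √(1.0² + 0.9²) ≈ 1.3.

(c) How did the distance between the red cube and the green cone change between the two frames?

-1.0

The distance was about 6.4 in the first image and 5.4 in the second, so they moved 1.0 units closer together.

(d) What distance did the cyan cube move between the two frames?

1.9

The cyan cube was near (0.8, 2.7) before and (1.6, 1.0) after, so it travelled √(0.8² + 1.7²) ≈ 1.9 units.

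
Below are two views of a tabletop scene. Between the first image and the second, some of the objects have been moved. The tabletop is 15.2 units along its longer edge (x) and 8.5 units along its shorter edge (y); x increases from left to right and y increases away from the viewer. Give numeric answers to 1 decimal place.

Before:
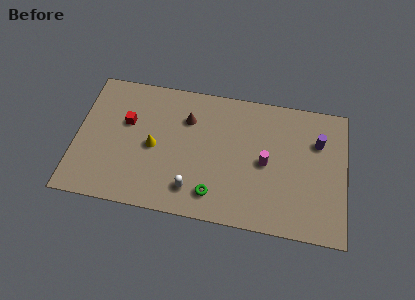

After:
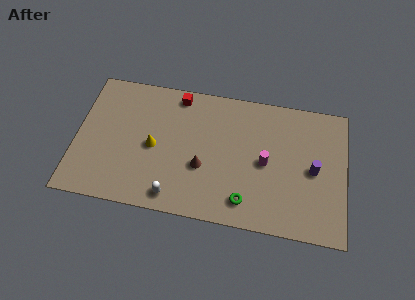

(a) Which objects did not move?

the yellow cone and the magenta cylinder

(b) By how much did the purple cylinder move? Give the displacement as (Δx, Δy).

(-0.2, -1.8)

The purple cylinder was at about (13.6, 5.9) and moved to about (13.4, 4.1).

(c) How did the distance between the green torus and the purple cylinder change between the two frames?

-2.6

Before: roughly 7.1 units apart; after: 4.5. That's 2.6 units closer together.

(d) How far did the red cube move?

3.6

The red cube moved from about (2.8, 5.3) to (5.6, 7.5), a distance of √(2.8² + 2.2²) ≈ 3.6.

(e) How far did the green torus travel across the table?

1.8

From (7.9, 1.6) to (9.7, 1.5), the green torus covered √(1.8² + 0.1²) ≈ 1.8 units.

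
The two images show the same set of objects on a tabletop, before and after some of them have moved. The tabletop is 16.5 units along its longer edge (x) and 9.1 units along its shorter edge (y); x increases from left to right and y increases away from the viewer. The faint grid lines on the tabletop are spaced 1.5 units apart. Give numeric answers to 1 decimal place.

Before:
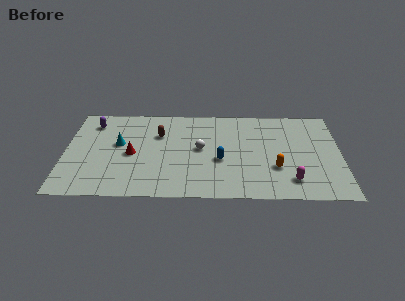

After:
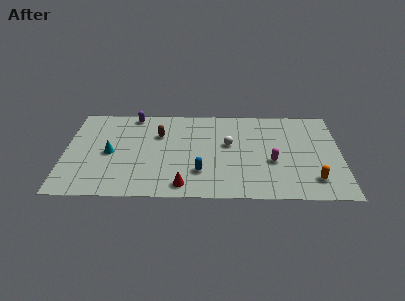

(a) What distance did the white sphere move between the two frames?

1.8

The white sphere was near (8.1, 4.8) before and (9.8, 5.3) after, so it travelled √(1.7² + 0.5²) ≈ 1.8 units.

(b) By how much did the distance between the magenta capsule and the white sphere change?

-3.1

They were about 6.2 units apart before and 3.1 after — 3.1 units closer together.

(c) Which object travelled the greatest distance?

the red cone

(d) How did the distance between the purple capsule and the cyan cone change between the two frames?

+1.5

Before: roughly 2.6 units apart; after: 4.1. That's 1.5 units further apart.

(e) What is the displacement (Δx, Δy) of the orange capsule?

(2.2, -1.1)

The orange capsule started near (12.6, 3.0) and ended near (14.8, 1.9).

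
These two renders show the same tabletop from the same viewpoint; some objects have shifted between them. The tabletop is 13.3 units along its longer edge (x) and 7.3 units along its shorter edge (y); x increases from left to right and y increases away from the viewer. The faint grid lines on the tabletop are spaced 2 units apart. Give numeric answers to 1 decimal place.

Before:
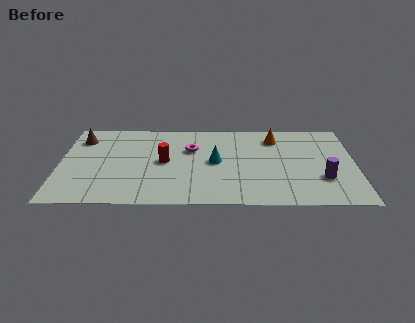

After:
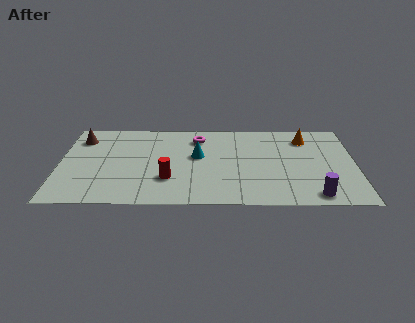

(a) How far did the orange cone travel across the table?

1.4

From (9.7, 5.8) to (11.1, 5.8), the orange cone covered √(1.4² + 0.0²) ≈ 1.4 units.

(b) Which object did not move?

the brown cone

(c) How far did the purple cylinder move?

1.5

The purple cylinder was near (11.8, 2.3) before and (11.4, 0.9) after, so it travelled √(0.4² + 1.4²) ≈ 1.5 units.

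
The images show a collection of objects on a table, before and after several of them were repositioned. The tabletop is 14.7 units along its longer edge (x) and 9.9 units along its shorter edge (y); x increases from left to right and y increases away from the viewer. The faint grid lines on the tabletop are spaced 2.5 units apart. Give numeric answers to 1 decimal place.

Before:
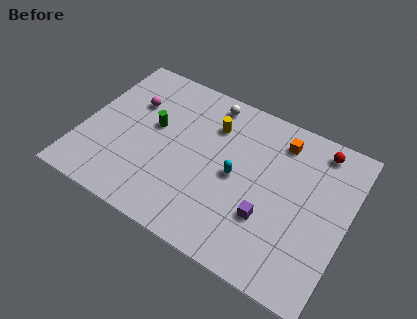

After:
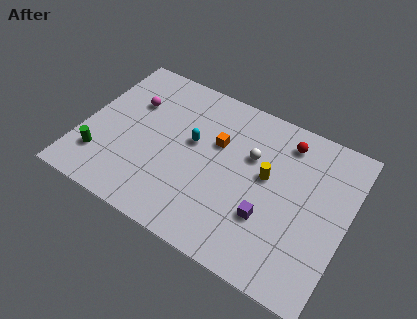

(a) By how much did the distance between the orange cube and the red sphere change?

+1.9

The distance was about 2.2 in the first image and 4.1 in the second, so they moved 1.9 units further apart.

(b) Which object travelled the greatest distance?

the green cylinder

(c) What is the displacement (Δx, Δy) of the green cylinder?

(-2.5, -3.3)

From the two frames, the green cylinder sits at roughly (3.8, 5.7) before and (1.3, 2.4) after.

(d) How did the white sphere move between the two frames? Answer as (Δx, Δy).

(2.7, -2.3)

From the two frames, the white sphere sits at roughly (6.5, 8.7) before and (9.2, 6.4) after.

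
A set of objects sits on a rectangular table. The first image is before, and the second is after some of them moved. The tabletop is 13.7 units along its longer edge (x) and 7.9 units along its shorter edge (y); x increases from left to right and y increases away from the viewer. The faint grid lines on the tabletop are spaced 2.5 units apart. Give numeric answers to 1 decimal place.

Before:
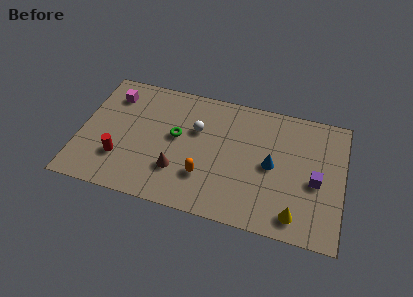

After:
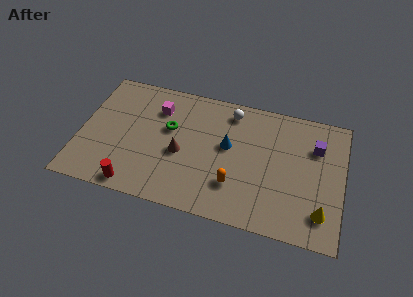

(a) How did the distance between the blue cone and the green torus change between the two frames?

-1.9

Before: roughly 5.0 units apart; after: 3.1. That's 1.9 units closer together.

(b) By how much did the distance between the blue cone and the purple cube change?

+2.3

Before: roughly 2.3 units apart; after: 4.6. That's 2.3 units further apart.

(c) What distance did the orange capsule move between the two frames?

1.6

The orange capsule moved from about (6.6, 2.3) to (8.2, 2.2), a distance of √(1.6² + 0.1²) ≈ 1.6.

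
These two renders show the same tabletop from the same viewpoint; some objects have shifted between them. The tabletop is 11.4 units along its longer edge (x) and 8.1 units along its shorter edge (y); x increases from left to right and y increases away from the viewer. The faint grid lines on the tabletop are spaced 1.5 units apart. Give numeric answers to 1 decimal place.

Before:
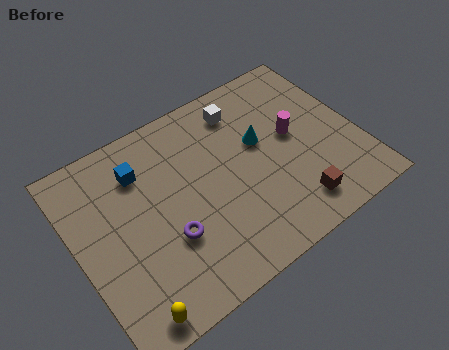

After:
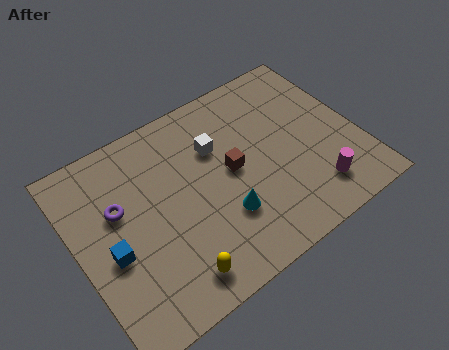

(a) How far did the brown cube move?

3.4

The brown cube moved from about (8.3, 1.4) to (6.3, 4.2), a distance of √(2.0² + 2.8²) ≈ 3.4.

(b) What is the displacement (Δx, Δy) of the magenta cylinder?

(0.3, -2.8)

From the two frames, the magenta cylinder sits at roughly (8.9, 4.4) before and (9.2, 1.6) after.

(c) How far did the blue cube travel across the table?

3.2

From (2.9, 6.1) to (1.2, 3.4), the blue cube covered √(1.7² + 2.7²) ≈ 3.2 units.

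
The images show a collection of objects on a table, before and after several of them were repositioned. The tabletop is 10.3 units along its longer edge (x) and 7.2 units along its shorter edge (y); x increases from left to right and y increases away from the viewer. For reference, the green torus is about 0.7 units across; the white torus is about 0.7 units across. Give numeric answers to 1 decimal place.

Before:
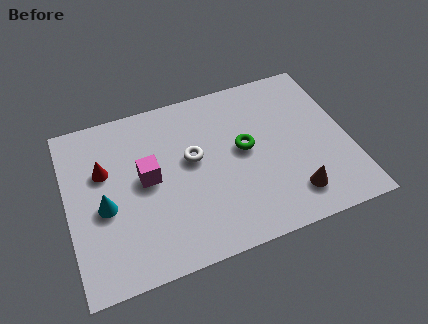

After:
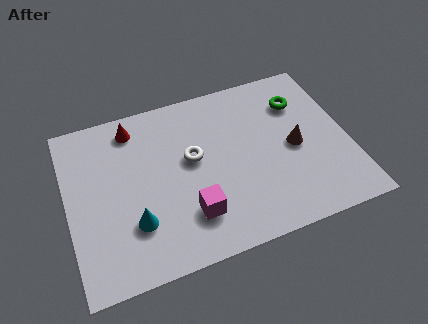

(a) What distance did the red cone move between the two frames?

1.9

From (1.4, 4.6) to (2.6, 6.1), the red cone covered √(1.2² + 1.5²) ≈ 1.9 units.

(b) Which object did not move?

the white torus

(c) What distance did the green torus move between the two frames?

2.6

From (6.5, 3.9) to (8.7, 5.3), the green torus covered √(2.2² + 1.4²) ≈ 2.6 units.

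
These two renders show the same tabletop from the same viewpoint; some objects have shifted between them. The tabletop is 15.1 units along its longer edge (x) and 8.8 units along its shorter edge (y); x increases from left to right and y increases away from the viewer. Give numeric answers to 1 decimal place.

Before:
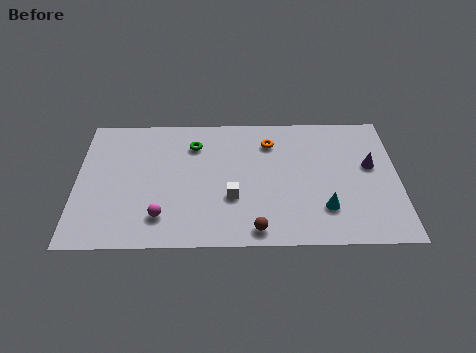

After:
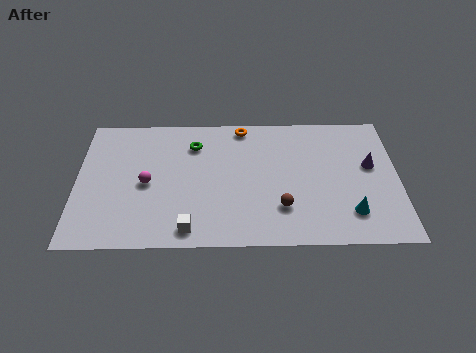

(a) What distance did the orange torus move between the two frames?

1.7

The orange torus moved from about (9.1, 6.8) to (7.8, 7.9), a distance of √(1.3² + 1.1²) ≈ 1.7.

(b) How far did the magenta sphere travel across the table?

2.3

The magenta sphere moved from about (4.0, 1.9) to (3.3, 4.1), a distance of √(0.7² + 2.2²) ≈ 2.3.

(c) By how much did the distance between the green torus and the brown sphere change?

-0.5

Before: roughly 6.4 units apart; after: 5.9. That's 0.5 units closer together.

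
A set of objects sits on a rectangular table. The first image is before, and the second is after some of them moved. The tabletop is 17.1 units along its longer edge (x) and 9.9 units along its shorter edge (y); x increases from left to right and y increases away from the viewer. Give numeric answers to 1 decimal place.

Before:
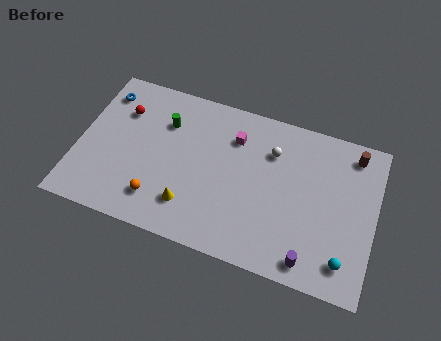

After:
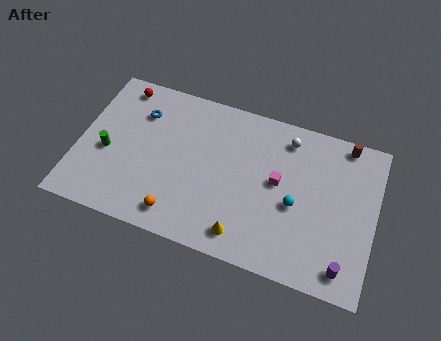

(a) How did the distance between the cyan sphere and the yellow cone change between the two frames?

-5.0

Before: roughly 8.9 units apart; after: 3.9. That's 5.0 units closer together.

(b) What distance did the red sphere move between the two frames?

1.6

The red sphere was near (2.3, 7.1) before and (2.0, 8.7) after, so it travelled √(0.3² + 1.6²) ≈ 1.6 units.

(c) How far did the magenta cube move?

3.4

The magenta cube was near (8.8, 7.4) before and (11.5, 5.4) after, so it travelled √(2.7² + 2.0²) ≈ 3.4 units.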